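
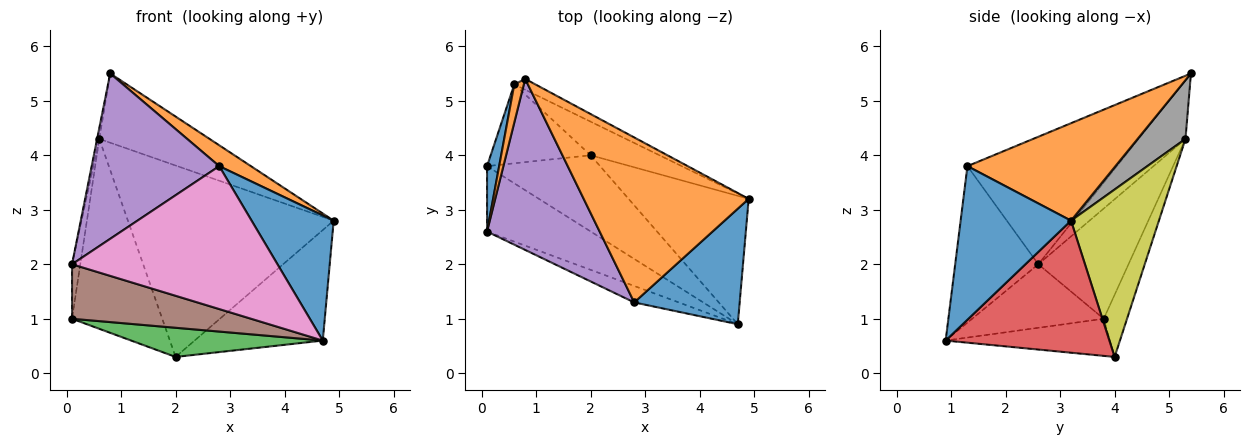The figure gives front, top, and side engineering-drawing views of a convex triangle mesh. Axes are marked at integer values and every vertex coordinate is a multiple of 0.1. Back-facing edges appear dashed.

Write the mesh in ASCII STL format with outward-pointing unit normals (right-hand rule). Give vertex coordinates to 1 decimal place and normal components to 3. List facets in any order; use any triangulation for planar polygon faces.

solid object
 facet normal 0.703 -0.523 0.483
  outer loop
   vertex 2.8 1.3 3.8
   vertex 4.7 0.9 0.6
   vertex 4.9 3.2 2.8
  endloop
 endfacet
 facet normal 0.506 -0.108 0.856
  outer loop
   vertex 2.8 1.3 3.8
   vertex 4.9 3.2 2.8
   vertex 0.8 5.4 5.5
  endloop
 endfacet
 facet normal -0.293 -0.342 -0.893
  outer loop
   vertex 2.0 4.0 0.3
   vertex 4.7 0.9 0.6
   vertex 0.1 3.8 1.0
  endloop
 endfacet
 facet normal 0.640 0.501 -0.582
  outer loop
   vertex 2.0 4.0 0.3
   vertex 4.9 3.2 2.8
   vertex 4.7 0.9 0.6
  endloop
 endfacet
 facet normal -0.631 -0.539 0.558
  outer loop
   vertex 0.1 2.6 2.0
   vertex 2.8 1.3 3.8
   vertex 0.8 5.4 5.5
  endloop
 endfacet
 facet normal -0.426 -0.579 -0.695
  outer loop
   vertex 0.1 2.6 2.0
   vertex 0.1 3.8 1.0
   vertex 4.7 0.9 0.6
  endloop
 endfacet
 facet normal -0.373 -0.922 -0.106
  outer loop
   vertex 0.1 2.6 2.0
   vertex 4.7 0.9 0.6
   vertex 2.8 1.3 3.8
  endloop
 endfacet
 facet normal 0.394 0.908 -0.141
  outer loop
   vertex 0.6 5.3 4.3
   vertex 0.8 5.4 5.5
   vertex 4.9 3.2 2.8
  endloop
 endfacet
 facet normal 0.388 0.908 -0.159
  outer loop
   vertex 0.6 5.3 4.3
   vertex 4.9 3.2 2.8
   vertex 2.0 4.0 0.3
  endloop
 endfacet
 facet normal -0.232 0.898 -0.373
  outer loop
   vertex 0.6 5.3 4.3
   vertex 2.0 4.0 0.3
   vertex 0.1 3.8 1.0
  endloop
 endfacet
 facet normal -0.990 0.091 0.109
  outer loop
   vertex 0.6 5.3 4.3
   vertex 0.1 3.8 1.0
   vertex 0.1 2.6 2.0
  endloop
 endfacet
 facet normal -0.986 0.046 0.161
  outer loop
   vertex 0.6 5.3 4.3
   vertex 0.1 2.6 2.0
   vertex 0.8 5.4 5.5
  endloop
 endfacet
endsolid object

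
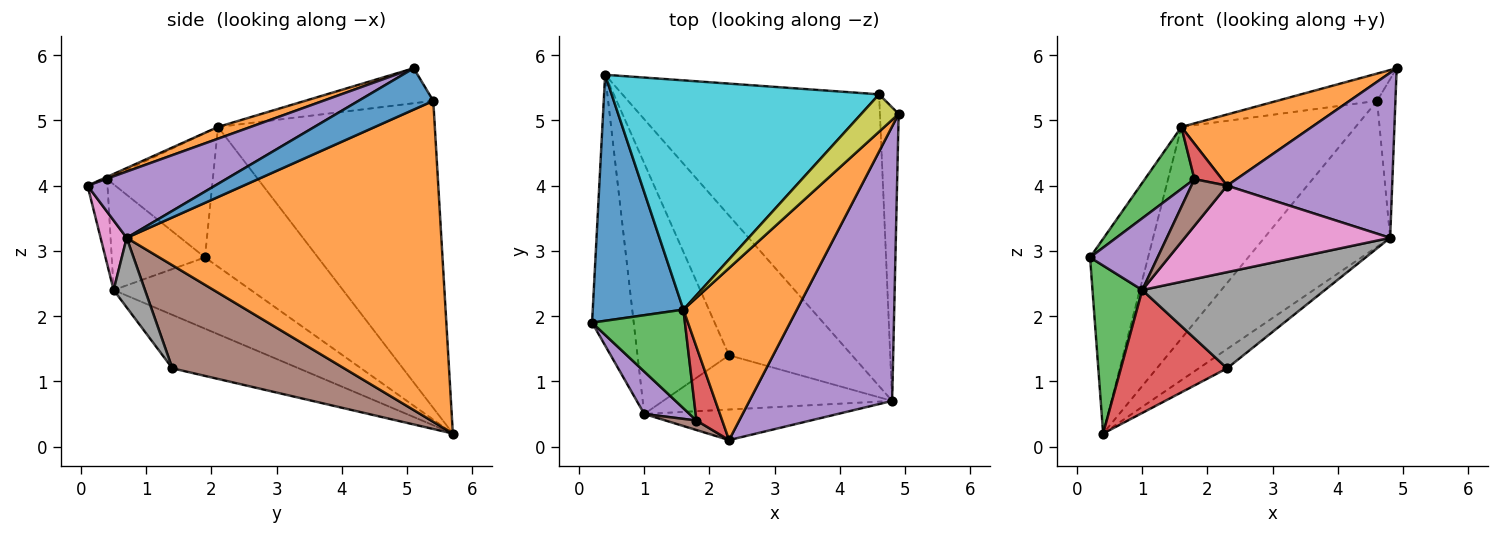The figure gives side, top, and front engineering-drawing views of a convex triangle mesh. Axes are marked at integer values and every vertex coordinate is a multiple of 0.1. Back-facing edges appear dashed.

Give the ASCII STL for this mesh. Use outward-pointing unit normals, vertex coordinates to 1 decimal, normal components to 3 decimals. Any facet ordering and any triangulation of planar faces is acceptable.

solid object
 facet normal -0.770 0.396 0.500
  outer loop
   vertex 1.6 2.1 4.9
   vertex 0.4 5.7 0.2
   vertex 0.2 1.9 2.9
  endloop
 endfacet
 facet normal 0.095 -0.381 0.920
  outer loop
   vertex 1.6 2.1 4.9
   vertex 2.3 0.1 4.0
   vertex 4.9 5.1 5.8
  endloop
 endfacet
 facet normal -0.824 -0.299 -0.482
  outer loop
   vertex 1.0 0.5 2.4
   vertex 0.2 1.9 2.9
   vertex 0.4 5.7 0.2
  endloop
 endfacet
 facet normal -0.464 -0.390 -0.795
  outer loop
   vertex 1.0 0.5 2.4
   vertex 0.4 5.7 0.2
   vertex 2.3 1.4 1.2
  endloop
 endfacet
 facet normal 0.370 -0.479 0.796
  outer loop
   vertex 4.8 0.7 3.2
   vertex 4.9 5.1 5.8
   vertex 2.3 0.1 4.0
  endloop
 endfacet
 facet normal 0.639 0.105 -0.762
  outer loop
   vertex 4.8 0.7 3.2
   vertex 2.3 1.4 1.2
   vertex 0.4 5.7 0.2
  endloop
 endfacet
 facet normal 0.119 -0.936 -0.331
  outer loop
   vertex 4.8 0.7 3.2
   vertex 2.3 0.1 4.0
   vertex 1.0 0.5 2.4
  endloop
 endfacet
 facet normal 0.148 -0.861 -0.486
  outer loop
   vertex 4.8 0.7 3.2
   vertex 1.0 0.5 2.4
   vertex 2.3 1.4 1.2
  endloop
 endfacet
 facet normal -0.603 0.470 0.644
  outer loop
   vertex 4.6 5.4 5.3
   vertex 1.6 2.1 4.9
   vertex 4.9 5.1 5.8
  endloop
 endfacet
 facet normal -0.645 0.518 0.562
  outer loop
   vertex 4.6 5.4 5.3
   vertex 0.4 5.7 0.2
   vertex 1.6 2.1 4.9
  endloop
 endfacet
 facet normal 0.889 0.218 -0.403
  outer loop
   vertex 4.6 5.4 5.3
   vertex 4.9 5.1 5.8
   vertex 4.8 0.7 3.2
  endloop
 endfacet
 facet normal 0.745 0.298 -0.596
  outer loop
   vertex 4.6 5.4 5.3
   vertex 4.8 0.7 3.2
   vertex 0.4 5.7 0.2
  endloop
 endfacet
 facet normal -0.750 -0.352 0.560
  outer loop
   vertex 1.8 0.4 4.1
   vertex 1.6 2.1 4.9
   vertex 0.2 1.9 2.9
  endloop
 endfacet
 facet normal -0.080 -0.432 0.898
  outer loop
   vertex 1.8 0.4 4.1
   vertex 2.3 0.1 4.0
   vertex 1.6 2.1 4.9
  endloop
 endfacet
 facet normal -0.765 -0.554 0.328
  outer loop
   vertex 1.8 0.4 4.1
   vertex 0.2 1.9 2.9
   vertex 1.0 0.5 2.4
  endloop
 endfacet
 facet normal -0.480 -0.859 0.176
  outer loop
   vertex 1.8 0.4 4.1
   vertex 1.0 0.5 2.4
   vertex 2.3 0.1 4.0
  endloop
 endfacet
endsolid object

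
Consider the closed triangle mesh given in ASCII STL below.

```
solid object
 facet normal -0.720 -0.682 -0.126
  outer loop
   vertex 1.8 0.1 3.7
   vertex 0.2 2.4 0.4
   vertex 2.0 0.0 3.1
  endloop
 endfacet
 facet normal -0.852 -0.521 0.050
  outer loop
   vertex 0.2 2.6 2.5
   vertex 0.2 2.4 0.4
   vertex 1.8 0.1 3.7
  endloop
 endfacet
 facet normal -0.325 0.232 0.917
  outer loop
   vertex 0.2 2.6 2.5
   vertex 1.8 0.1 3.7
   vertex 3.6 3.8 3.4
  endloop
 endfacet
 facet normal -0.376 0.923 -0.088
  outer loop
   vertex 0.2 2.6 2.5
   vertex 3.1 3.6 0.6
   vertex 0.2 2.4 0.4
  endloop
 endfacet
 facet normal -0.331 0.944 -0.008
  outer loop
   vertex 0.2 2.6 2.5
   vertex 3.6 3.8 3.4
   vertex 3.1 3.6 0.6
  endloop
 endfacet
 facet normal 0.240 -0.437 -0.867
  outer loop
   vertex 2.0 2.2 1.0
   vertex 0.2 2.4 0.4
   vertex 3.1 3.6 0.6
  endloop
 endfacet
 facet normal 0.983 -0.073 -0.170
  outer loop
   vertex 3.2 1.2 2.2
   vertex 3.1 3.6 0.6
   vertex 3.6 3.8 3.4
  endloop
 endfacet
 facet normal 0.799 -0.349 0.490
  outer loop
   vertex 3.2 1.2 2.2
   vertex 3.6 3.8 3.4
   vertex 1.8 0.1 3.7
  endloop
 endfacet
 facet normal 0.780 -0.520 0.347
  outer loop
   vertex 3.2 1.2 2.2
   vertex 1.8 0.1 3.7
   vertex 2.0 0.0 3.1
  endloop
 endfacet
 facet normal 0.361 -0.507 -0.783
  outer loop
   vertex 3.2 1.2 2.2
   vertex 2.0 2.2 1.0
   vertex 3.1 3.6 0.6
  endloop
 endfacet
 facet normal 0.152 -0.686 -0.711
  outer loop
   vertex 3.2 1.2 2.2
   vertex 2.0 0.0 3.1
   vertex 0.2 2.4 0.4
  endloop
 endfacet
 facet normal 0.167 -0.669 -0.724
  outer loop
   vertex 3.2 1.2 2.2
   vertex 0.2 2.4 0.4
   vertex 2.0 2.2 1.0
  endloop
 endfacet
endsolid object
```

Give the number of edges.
18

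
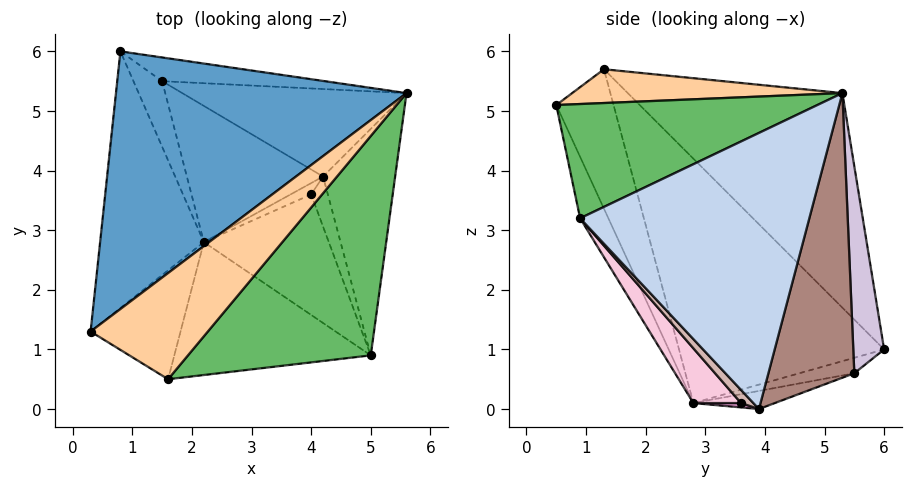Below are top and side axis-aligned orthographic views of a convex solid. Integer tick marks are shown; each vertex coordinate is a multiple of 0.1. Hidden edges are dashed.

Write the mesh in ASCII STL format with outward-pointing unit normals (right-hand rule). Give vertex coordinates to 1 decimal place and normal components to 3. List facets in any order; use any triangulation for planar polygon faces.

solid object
 facet normal -0.449 0.655 0.608
  outer loop
   vertex 0.8 6.0 1.0
   vertex 0.3 1.3 5.7
   vertex 5.6 5.3 5.3
  endloop
 endfacet
 facet normal 0.968 -0.011 -0.253
  outer loop
   vertex 5.0 0.9 3.2
   vertex 4.2 3.9 0.0
   vertex 5.6 5.3 5.3
  endloop
 endfacet
 facet normal -0.883 -0.281 -0.375
  outer loop
   vertex 2.2 2.8 0.1
   vertex 0.3 1.3 5.7
   vertex 0.8 6.0 1.0
  endloop
 endfacet
 facet normal 0.267 -0.261 0.928
  outer loop
   vertex 1.6 0.5 5.1
   vertex 5.6 5.3 5.3
   vertex 0.3 1.3 5.7
  endloop
 endfacet
 facet normal 0.478 -0.431 0.765
  outer loop
   vertex 1.6 0.5 5.1
   vertex 5.0 0.9 3.2
   vertex 5.6 5.3 5.3
  endloop
 endfacet
 facet normal -0.607 -0.692 -0.391
  outer loop
   vertex 1.6 0.5 5.1
   vertex 0.3 1.3 5.7
   vertex 2.2 2.8 0.1
  endloop
 endfacet
 facet normal -0.134 -0.894 -0.427
  outer loop
   vertex 1.6 0.5 5.1
   vertex 2.2 2.8 0.1
   vertex 5.0 0.9 3.2
  endloop
 endfacet
 facet normal -0.474 0.040 -0.880
  outer loop
   vertex 1.5 5.5 0.6
   vertex 2.2 2.8 0.1
   vertex 0.8 6.0 1.0
  endloop
 endfacet
 facet normal -0.130 0.148 -0.980
  outer loop
   vertex 1.5 5.5 0.6
   vertex 4.2 3.9 0.0
   vertex 2.2 2.8 0.1
  endloop
 endfacet
 facet normal 0.418 0.847 -0.328
  outer loop
   vertex 1.5 5.5 0.6
   vertex 0.8 6.0 1.0
   vertex 5.6 5.3 5.3
  endloop
 endfacet
 facet normal 0.424 0.841 -0.334
  outer loop
   vertex 1.5 5.5 0.6
   vertex 5.6 5.3 5.3
   vertex 4.2 3.9 0.0
  endloop
 endfacet
 facet normal 0.512 -0.559 -0.652
  outer loop
   vertex 4.0 3.6 0.1
   vertex 4.2 3.9 0.0
   vertex 5.0 0.9 3.2
  endloop
 endfacet
 facet normal 0.187 -0.421 -0.888
  outer loop
   vertex 4.0 3.6 0.1
   vertex 2.2 2.8 0.1
   vertex 4.2 3.9 0.0
  endloop
 endfacet
 facet normal 0.298 -0.670 -0.680
  outer loop
   vertex 4.0 3.6 0.1
   vertex 5.0 0.9 3.2
   vertex 2.2 2.8 0.1
  endloop
 endfacet
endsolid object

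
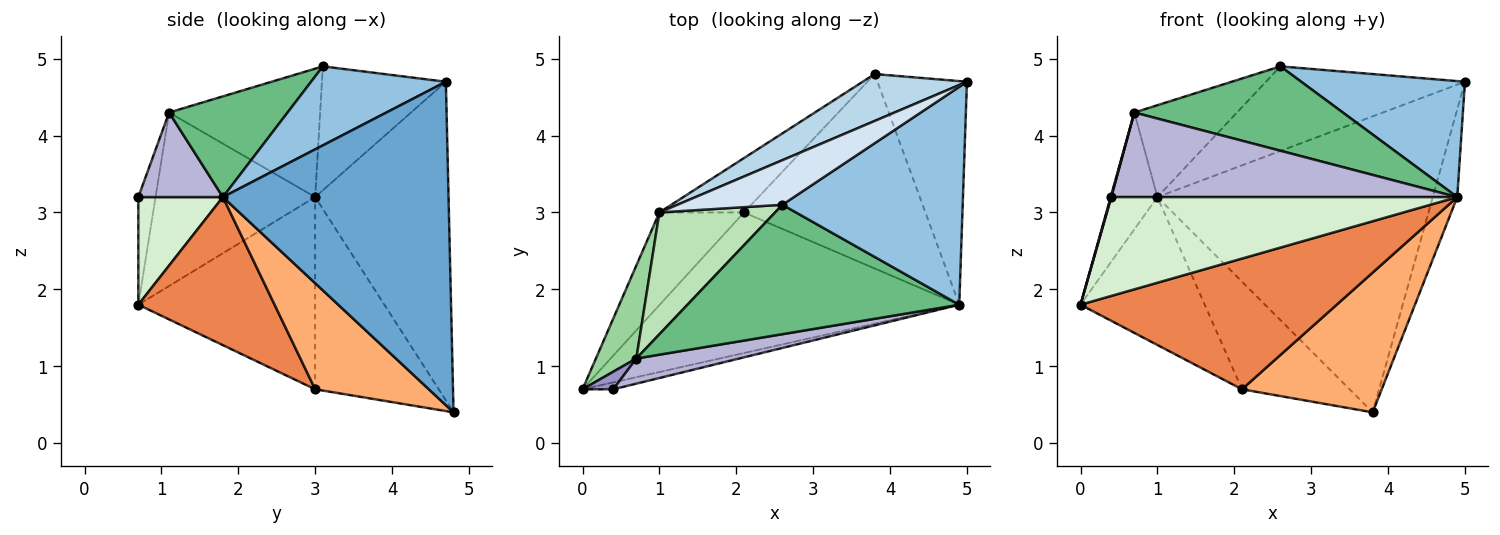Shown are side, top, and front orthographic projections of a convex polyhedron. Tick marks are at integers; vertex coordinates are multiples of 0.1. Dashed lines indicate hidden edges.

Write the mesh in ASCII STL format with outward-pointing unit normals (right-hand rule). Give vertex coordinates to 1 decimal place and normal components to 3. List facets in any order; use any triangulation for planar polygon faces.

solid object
 facet normal 0.959 0.104 -0.265
  outer loop
   vertex 4.9 1.8 3.2
   vertex 3.8 4.8 0.4
   vertex 5.0 4.7 4.7
  endloop
 endfacet
 facet normal 0.361 -0.438 0.823
  outer loop
   vertex 4.9 1.8 3.2
   vertex 5.0 4.7 4.7
   vertex 2.6 3.1 4.9
  endloop
 endfacet
 facet normal -0.432 0.891 0.141
  outer loop
   vertex 1.0 3.0 3.2
   vertex 5.0 4.7 4.7
   vertex 3.8 4.8 0.4
  endloop
 endfacet
 facet normal -0.482 0.775 0.409
  outer loop
   vertex 1.0 3.0 3.2
   vertex 2.6 3.1 4.9
   vertex 5.0 4.7 4.7
  endloop
 endfacet
 facet normal 0.340 -0.640 -0.689
  outer loop
   vertex 2.1 3.0 0.7
   vertex 4.9 1.8 3.2
   vertex 0.0 0.7 1.8
  endloop
 endfacet
 facet normal 0.429 -0.527 -0.733
  outer loop
   vertex 2.1 3.0 0.7
   vertex 3.8 4.8 0.4
   vertex 4.9 1.8 3.2
  endloop
 endfacet
 facet normal -0.770 0.541 -0.339
  outer loop
   vertex 2.1 3.0 0.7
   vertex 0.0 0.7 1.8
   vertex 1.0 3.0 3.2
  endloop
 endfacet
 facet normal -0.716 0.623 -0.315
  outer loop
   vertex 2.1 3.0 0.7
   vertex 1.0 3.0 3.2
   vertex 3.8 4.8 0.4
  endloop
 endfacet
 facet normal 0.296 -0.522 0.800
  outer loop
   vertex 0.7 1.1 4.3
   vertex 4.9 1.8 3.2
   vertex 2.6 3.1 4.9
  endloop
 endfacet
 facet normal -0.937 0.274 0.218
  outer loop
   vertex 0.7 1.1 4.3
   vertex 1.0 3.0 3.2
   vertex 0.0 0.7 1.8
  endloop
 endfacet
 facet normal -0.663 0.451 0.598
  outer loop
   vertex 0.7 1.1 4.3
   vertex 2.6 3.1 4.9
   vertex 1.0 3.0 3.2
  endloop
 endfacet
 facet normal 0.237 -0.969 -0.068
  outer loop
   vertex 0.4 0.7 3.2
   vertex 0.0 0.7 1.8
   vertex 4.9 1.8 3.2
  endloop
 endfacet
 facet normal -0.961 -0.034 0.275
  outer loop
   vertex 0.4 0.7 3.2
   vertex 0.7 1.1 4.3
   vertex 0.0 0.7 1.8
  endloop
 endfacet
 facet normal 0.228 -0.933 0.277
  outer loop
   vertex 0.4 0.7 3.2
   vertex 4.9 1.8 3.2
   vertex 0.7 1.1 4.3
  endloop
 endfacet
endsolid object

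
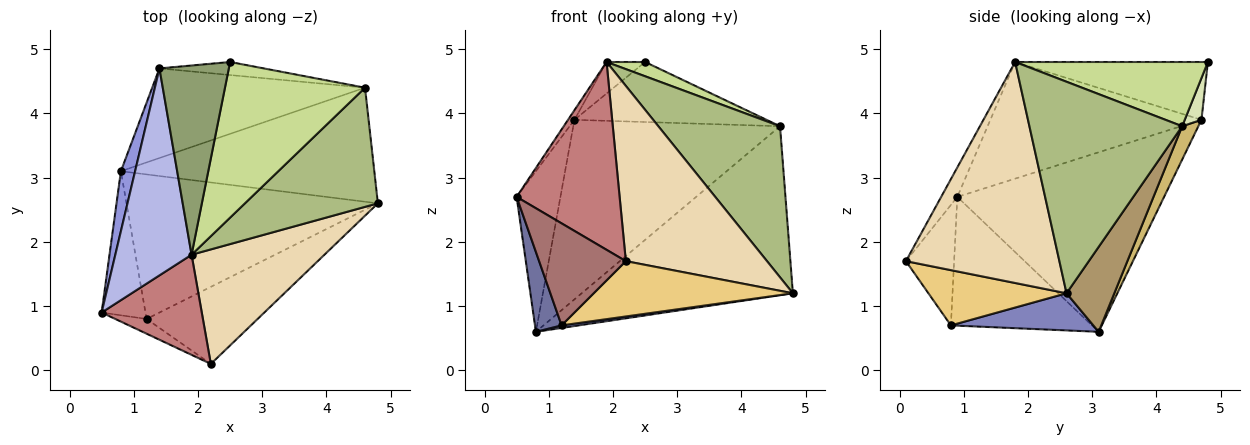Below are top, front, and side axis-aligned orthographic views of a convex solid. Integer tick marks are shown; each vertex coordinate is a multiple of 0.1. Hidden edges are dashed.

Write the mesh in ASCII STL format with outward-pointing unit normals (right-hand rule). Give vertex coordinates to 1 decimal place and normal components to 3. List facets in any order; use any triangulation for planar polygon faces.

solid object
 facet normal -0.932 -0.176 -0.317
  outer loop
   vertex 1.2 0.8 0.7
   vertex 0.5 0.9 2.7
   vertex 0.8 3.1 0.6
  endloop
 endfacet
 facet normal 0.146 -0.018 -0.989
  outer loop
   vertex 1.2 0.8 0.7
   vertex 0.8 3.1 0.6
   vertex 4.8 2.6 1.2
  endloop
 endfacet
 facet normal -0.975 0.207 0.077
  outer loop
   vertex 1.4 4.7 3.9
   vertex 0.8 3.1 0.6
   vertex 0.5 0.9 2.7
  endloop
 endfacet
 facet normal -0.837 0.025 0.547
  outer loop
   vertex 1.4 4.7 3.9
   vertex 0.5 0.9 2.7
   vertex 1.9 1.8 4.8
  endloop
 endfacet
 facet normal -0.635 0.127 0.762
  outer loop
   vertex 1.4 4.7 3.9
   vertex 1.9 1.8 4.8
   vertex 2.5 4.8 4.8
  endloop
 endfacet
 facet normal 0.702 -0.559 0.441
  outer loop
   vertex 4.6 4.4 3.8
   vertex 1.9 1.8 4.8
   vertex 4.8 2.6 1.2
  endloop
 endfacet
 facet normal 0.415 -0.083 0.906
  outer loop
   vertex 4.6 4.4 3.8
   vertex 2.5 4.8 4.8
   vertex 1.9 1.8 4.8
  endloop
 endfacet
 facet normal 0.085 0.974 -0.212
  outer loop
   vertex 4.6 4.4 3.8
   vertex 1.4 4.7 3.9
   vertex 2.5 4.8 4.8
  endloop
 endfacet
 facet normal 0.184 0.815 -0.550
  outer loop
   vertex 4.6 4.4 3.8
   vertex 4.8 2.6 1.2
   vertex 0.8 3.1 0.6
  endloop
 endfacet
 facet normal 0.070 0.893 -0.445
  outer loop
   vertex 4.6 4.4 3.8
   vertex 0.8 3.1 0.6
   vertex 1.4 4.7 3.9
  endloop
 endfacet
 facet normal 0.375 -0.541 -0.753
  outer loop
   vertex 2.2 0.1 1.7
   vertex 1.2 0.8 0.7
   vertex 4.8 2.6 1.2
  endloop
 endfacet
 facet normal 0.673 -0.619 0.405
  outer loop
   vertex 2.2 0.1 1.7
   vertex 4.8 2.6 1.2
   vertex 1.9 1.8 4.8
  endloop
 endfacet
 facet normal -0.482 -0.867 -0.125
  outer loop
   vertex 2.2 0.1 1.7
   vertex 0.5 0.9 2.7
   vertex 1.2 0.8 0.7
  endloop
 endfacet
 facet normal -0.137 -0.874 0.466
  outer loop
   vertex 2.2 0.1 1.7
   vertex 1.9 1.8 4.8
   vertex 0.5 0.9 2.7
  endloop
 endfacet
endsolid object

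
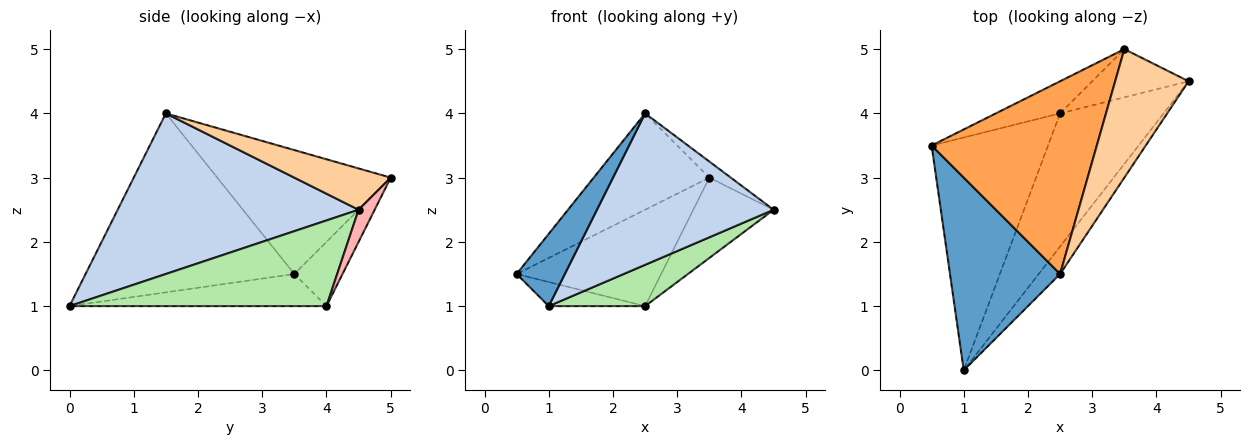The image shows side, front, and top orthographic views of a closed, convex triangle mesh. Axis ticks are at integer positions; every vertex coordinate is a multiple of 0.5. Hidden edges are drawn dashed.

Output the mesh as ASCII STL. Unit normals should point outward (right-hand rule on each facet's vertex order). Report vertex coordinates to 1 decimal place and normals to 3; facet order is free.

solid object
 facet normal -0.836 -0.193 0.514
  outer loop
   vertex 2.5 1.5 4.0
   vertex 0.5 3.5 1.5
   vertex 1.0 0.0 1.0
  endloop
 endfacet
 facet normal 0.802 -0.588 -0.107
  outer loop
   vertex 2.5 1.5 4.0
   vertex 1.0 0.0 1.0
   vertex 4.5 4.5 2.5
  endloop
 endfacet
 facet normal -0.557 0.371 0.743
  outer loop
   vertex 3.5 5.0 3.0
   vertex 0.5 3.5 1.5
   vertex 2.5 1.5 4.0
  endloop
 endfacet
 facet normal 0.487 0.108 0.866
  outer loop
   vertex 3.5 5.0 3.0
   vertex 2.5 1.5 4.0
   vertex 4.5 4.5 2.5
  endloop
 endfacet
 facet normal -0.265 0.099 -0.959
  outer loop
   vertex 2.5 4.0 1.0
   vertex 1.0 0.0 1.0
   vertex 0.5 3.5 1.5
  endloop
 endfacet
 facet normal 0.620 -0.233 -0.749
  outer loop
   vertex 2.5 4.0 1.0
   vertex 4.5 4.5 2.5
   vertex 1.0 0.0 1.0
  endloop
 endfacet
 facet normal -0.302 0.905 -0.302
  outer loop
   vertex 2.5 4.0 1.0
   vertex 0.5 3.5 1.5
   vertex 3.5 5.0 3.0
  endloop
 endfacet
 facet normal 0.169 0.845 -0.507
  outer loop
   vertex 2.5 4.0 1.0
   vertex 3.5 5.0 3.0
   vertex 4.5 4.5 2.5
  endloop
 endfacet
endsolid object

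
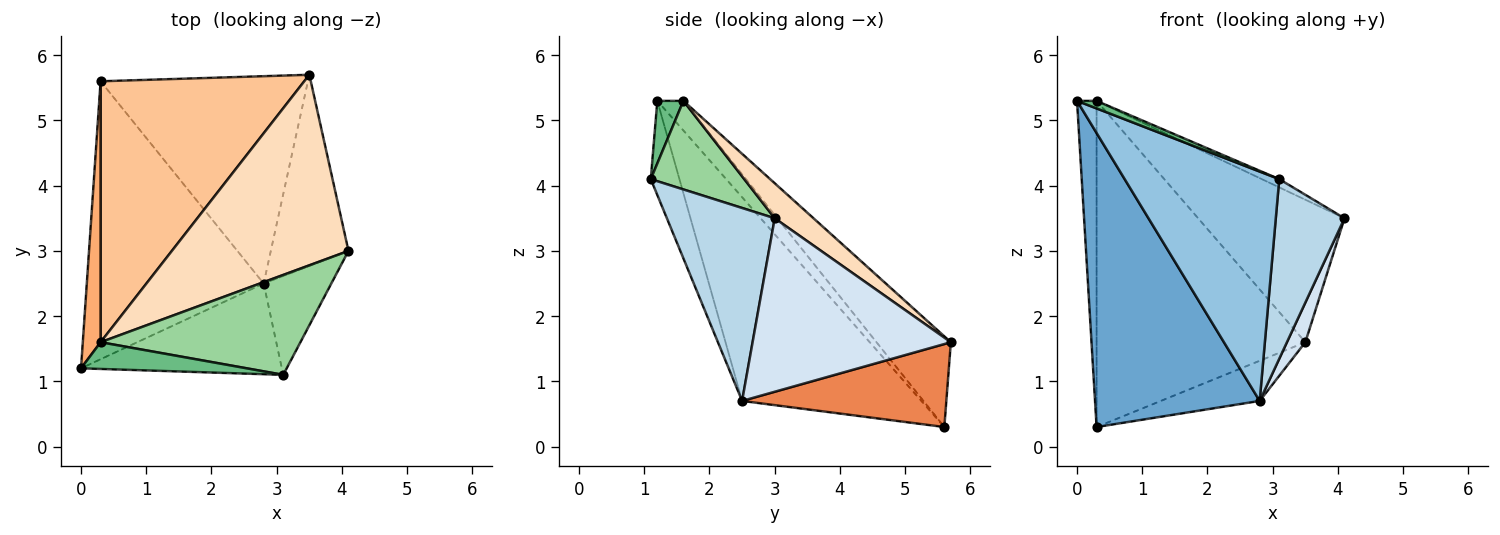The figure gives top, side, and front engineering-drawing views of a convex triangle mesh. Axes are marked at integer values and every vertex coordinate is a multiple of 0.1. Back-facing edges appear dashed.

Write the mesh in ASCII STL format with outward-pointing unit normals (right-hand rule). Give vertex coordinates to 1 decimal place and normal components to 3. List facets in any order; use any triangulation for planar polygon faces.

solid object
 facet normal -0.620 -0.570 -0.539
  outer loop
   vertex 2.8 2.5 0.7
   vertex 0.0 1.2 5.3
   vertex 0.3 5.6 0.3
  endloop
 endfacet
 facet normal -0.170 -0.916 -0.362
  outer loop
   vertex 2.8 2.5 0.7
   vertex 3.1 1.1 4.1
   vertex 0.0 1.2 5.3
  endloop
 endfacet
 facet normal 0.809 -0.515 -0.284
  outer loop
   vertex 2.8 2.5 0.7
   vertex 4.1 3.0 3.5
   vertex 3.1 1.1 4.1
  endloop
 endfacet
 facet normal 0.909 -0.084 -0.407
  outer loop
   vertex 3.5 5.7 1.6
   vertex 4.1 3.0 3.5
   vertex 2.8 2.5 0.7
  endloop
 endfacet
 facet normal 0.366 0.177 -0.914
  outer loop
   vertex 3.5 5.7 1.6
   vertex 2.8 2.5 0.7
   vertex 0.3 5.6 0.3
  endloop
 endfacet
 facet normal -0.721 0.541 0.433
  outer loop
   vertex 0.3 1.6 5.3
   vertex 0.3 5.6 0.3
   vertex 0.0 1.2 5.3
  endloop
 endfacet
 facet normal -0.268 0.752 0.602
  outer loop
   vertex 0.3 1.6 5.3
   vertex 3.5 5.7 1.6
   vertex 0.3 5.6 0.3
  endloop
 endfacet
 facet normal 0.157 0.591 0.791
  outer loop
   vertex 0.3 1.6 5.3
   vertex 4.1 3.0 3.5
   vertex 3.5 5.7 1.6
  endloop
 endfacet
 facet normal 0.342 -0.256 0.904
  outer loop
   vertex 0.3 1.6 5.3
   vertex 0.0 1.2 5.3
   vertex 3.1 1.1 4.1
  endloop
 endfacet
 facet normal 0.404 0.075 0.912
  outer loop
   vertex 0.3 1.6 5.3
   vertex 3.1 1.1 4.1
   vertex 4.1 3.0 3.5
  endloop
 endfacet
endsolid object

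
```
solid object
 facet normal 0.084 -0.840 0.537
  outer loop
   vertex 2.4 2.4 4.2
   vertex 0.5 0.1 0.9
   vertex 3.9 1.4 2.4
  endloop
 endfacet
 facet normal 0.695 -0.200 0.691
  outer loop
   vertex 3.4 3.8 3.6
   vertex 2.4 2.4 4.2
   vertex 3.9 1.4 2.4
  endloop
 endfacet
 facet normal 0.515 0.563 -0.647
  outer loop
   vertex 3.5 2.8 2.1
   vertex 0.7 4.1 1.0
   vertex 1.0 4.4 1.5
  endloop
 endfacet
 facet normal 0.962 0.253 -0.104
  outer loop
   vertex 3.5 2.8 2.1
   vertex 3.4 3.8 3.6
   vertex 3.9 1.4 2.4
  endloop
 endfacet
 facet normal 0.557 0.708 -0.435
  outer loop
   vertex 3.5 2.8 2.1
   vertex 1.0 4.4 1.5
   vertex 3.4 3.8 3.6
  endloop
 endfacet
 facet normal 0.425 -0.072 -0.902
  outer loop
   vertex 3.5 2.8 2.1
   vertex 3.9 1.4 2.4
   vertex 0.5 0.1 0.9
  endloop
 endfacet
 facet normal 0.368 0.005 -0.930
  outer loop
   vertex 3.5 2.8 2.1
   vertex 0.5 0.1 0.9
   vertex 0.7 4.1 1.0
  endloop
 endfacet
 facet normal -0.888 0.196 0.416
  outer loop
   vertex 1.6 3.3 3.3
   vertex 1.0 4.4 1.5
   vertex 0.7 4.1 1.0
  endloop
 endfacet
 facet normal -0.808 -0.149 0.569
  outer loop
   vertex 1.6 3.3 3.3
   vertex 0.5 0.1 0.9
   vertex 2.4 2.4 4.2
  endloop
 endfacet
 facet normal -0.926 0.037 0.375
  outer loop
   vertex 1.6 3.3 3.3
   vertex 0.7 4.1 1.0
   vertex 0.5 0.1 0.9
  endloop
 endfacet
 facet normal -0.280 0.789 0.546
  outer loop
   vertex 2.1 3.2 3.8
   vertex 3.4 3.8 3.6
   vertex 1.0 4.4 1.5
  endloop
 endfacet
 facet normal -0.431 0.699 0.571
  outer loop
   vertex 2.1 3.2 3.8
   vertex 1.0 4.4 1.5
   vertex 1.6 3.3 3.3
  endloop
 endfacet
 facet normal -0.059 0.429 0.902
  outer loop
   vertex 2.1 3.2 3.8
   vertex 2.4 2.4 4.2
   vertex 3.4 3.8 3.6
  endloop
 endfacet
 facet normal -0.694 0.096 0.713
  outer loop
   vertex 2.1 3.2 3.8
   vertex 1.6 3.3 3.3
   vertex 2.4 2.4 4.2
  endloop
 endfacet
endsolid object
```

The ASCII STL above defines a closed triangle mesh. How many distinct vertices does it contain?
9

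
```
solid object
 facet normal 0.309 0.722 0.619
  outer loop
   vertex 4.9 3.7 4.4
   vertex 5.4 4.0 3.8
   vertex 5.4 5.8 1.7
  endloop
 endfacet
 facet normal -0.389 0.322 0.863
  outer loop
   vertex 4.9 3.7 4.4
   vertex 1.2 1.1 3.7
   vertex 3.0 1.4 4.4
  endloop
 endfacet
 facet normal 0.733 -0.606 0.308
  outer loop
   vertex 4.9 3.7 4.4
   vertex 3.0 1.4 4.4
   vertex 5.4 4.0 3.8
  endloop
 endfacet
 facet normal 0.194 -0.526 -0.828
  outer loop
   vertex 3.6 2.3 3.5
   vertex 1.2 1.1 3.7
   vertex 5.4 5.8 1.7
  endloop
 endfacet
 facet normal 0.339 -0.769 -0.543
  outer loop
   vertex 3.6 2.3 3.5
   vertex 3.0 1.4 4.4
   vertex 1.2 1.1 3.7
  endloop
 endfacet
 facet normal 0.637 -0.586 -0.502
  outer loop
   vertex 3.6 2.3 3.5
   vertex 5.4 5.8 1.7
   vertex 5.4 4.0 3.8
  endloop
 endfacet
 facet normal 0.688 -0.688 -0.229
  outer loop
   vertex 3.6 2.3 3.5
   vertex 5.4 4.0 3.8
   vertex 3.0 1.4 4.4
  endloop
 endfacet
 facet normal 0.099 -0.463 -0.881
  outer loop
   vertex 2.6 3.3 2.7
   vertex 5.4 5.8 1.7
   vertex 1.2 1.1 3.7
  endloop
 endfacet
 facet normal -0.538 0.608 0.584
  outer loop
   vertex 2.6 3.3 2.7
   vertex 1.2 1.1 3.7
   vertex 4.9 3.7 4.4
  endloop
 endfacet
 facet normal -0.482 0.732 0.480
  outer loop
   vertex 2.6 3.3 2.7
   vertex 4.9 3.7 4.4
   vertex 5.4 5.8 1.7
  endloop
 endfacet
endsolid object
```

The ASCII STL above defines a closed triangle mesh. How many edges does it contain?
15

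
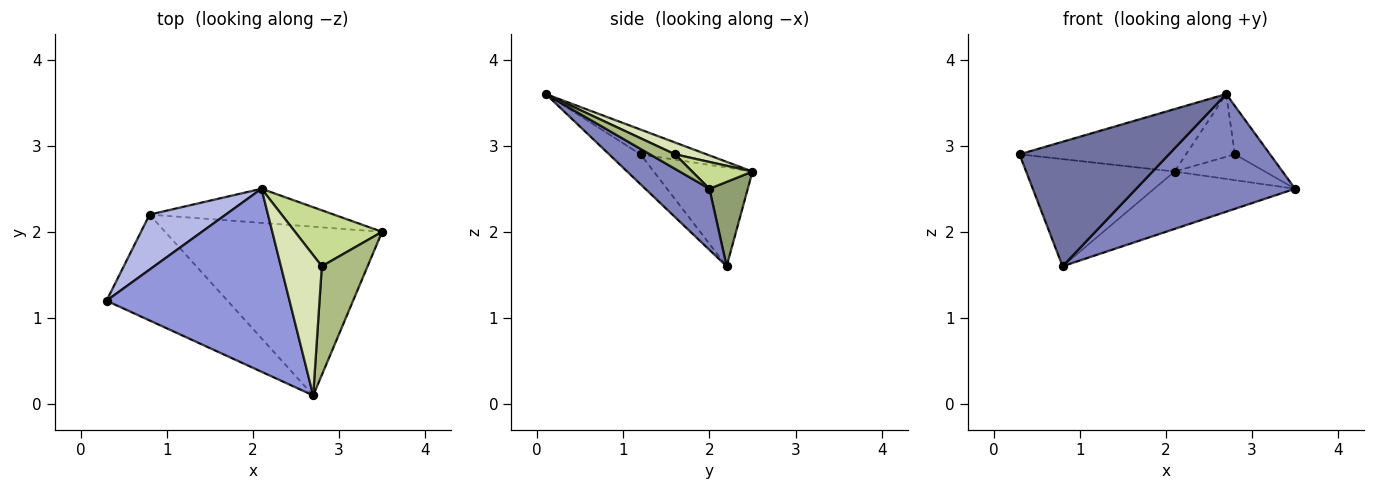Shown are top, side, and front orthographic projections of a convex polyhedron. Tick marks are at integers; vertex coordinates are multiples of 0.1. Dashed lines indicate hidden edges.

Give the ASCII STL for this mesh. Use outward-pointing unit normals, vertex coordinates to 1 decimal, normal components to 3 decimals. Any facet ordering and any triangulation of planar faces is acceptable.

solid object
 facet normal -0.158 -0.752 -0.640
  outer loop
   vertex 0.8 2.2 1.6
   vertex 2.7 0.1 3.6
   vertex 0.3 1.2 2.9
  endloop
 endfacet
 facet normal 0.225 -0.557 -0.799
  outer loop
   vertex 0.8 2.2 1.6
   vertex 3.5 2.0 2.5
   vertex 2.7 0.1 3.6
  endloop
 endfacet
 facet normal -0.127 0.320 0.939
  outer loop
   vertex 2.1 2.5 2.7
   vertex 0.3 1.2 2.9
   vertex 2.7 0.1 3.6
  endloop
 endfacet
 facet normal -0.509 0.766 0.393
  outer loop
   vertex 2.1 2.5 2.7
   vertex 0.8 2.2 1.6
   vertex 0.3 1.2 2.9
  endloop
 endfacet
 facet normal 0.228 0.837 -0.498
  outer loop
   vertex 2.1 2.5 2.7
   vertex 3.5 2.0 2.5
   vertex 0.8 2.2 1.6
  endloop
 endfacet
 facet normal 0.278 0.391 0.877
  outer loop
   vertex 2.8 1.6 2.9
   vertex 2.7 0.1 3.6
   vertex 3.5 2.0 2.5
  endloop
 endfacet
 facet normal 0.269 0.404 0.874
  outer loop
   vertex 2.8 1.6 2.9
   vertex 3.5 2.0 2.5
   vertex 2.1 2.5 2.7
  endloop
 endfacet
 facet normal 0.255 0.395 0.883
  outer loop
   vertex 2.8 1.6 2.9
   vertex 2.1 2.5 2.7
   vertex 2.7 0.1 3.6
  endloop
 endfacet
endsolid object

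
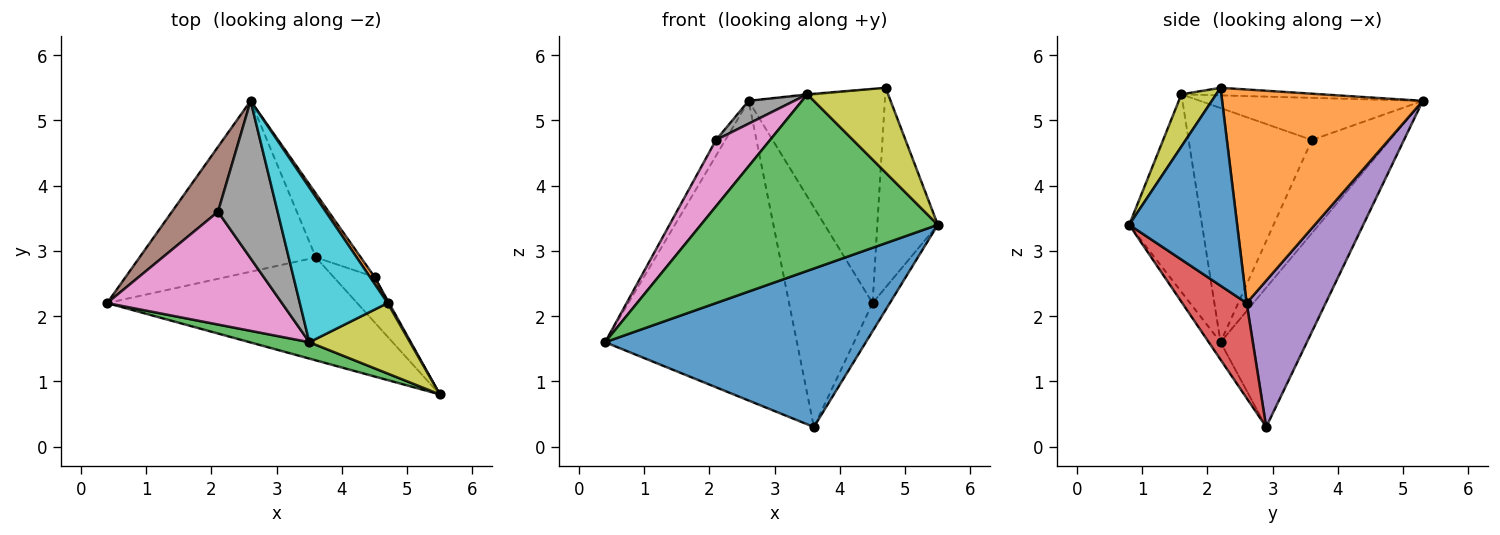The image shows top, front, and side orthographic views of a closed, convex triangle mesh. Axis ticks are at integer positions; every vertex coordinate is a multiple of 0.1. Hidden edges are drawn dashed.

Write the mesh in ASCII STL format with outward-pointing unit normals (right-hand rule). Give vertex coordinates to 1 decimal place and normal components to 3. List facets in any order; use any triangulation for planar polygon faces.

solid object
 facet normal -0.038 -0.838 -0.544
  outer loop
   vertex 3.6 2.9 0.3
   vertex 5.5 0.8 3.4
   vertex 0.4 2.2 1.6
  endloop
 endfacet
 facet normal -0.364 0.809 -0.461
  outer loop
   vertex 3.6 2.9 0.3
   vertex 0.4 2.2 1.6
   vertex 2.6 5.3 5.3
  endloop
 endfacet
 facet normal -0.293 -0.952 0.088
  outer loop
   vertex 3.5 1.6 5.4
   vertex 0.4 2.2 1.6
   vertex 5.5 0.8 3.4
  endloop
 endfacet
 facet normal 0.892 0.239 -0.385
  outer loop
   vertex 4.5 2.6 2.2
   vertex 5.5 0.8 3.4
   vertex 3.6 2.9 0.3
  endloop
 endfacet
 facet normal 0.673 0.710 -0.206
  outer loop
   vertex 4.5 2.6 2.2
   vertex 3.6 2.9 0.3
   vertex 2.6 5.3 5.3
  endloop
 endfacet
 facet normal -0.891 0.107 0.441
  outer loop
   vertex 2.1 3.6 4.7
   vertex 2.6 5.3 5.3
   vertex 0.4 2.2 1.6
  endloop
 endfacet
 facet normal -0.756 -0.332 0.564
  outer loop
   vertex 2.1 3.6 4.7
   vertex 0.4 2.2 1.6
   vertex 3.5 1.6 5.4
  endloop
 endfacet
 facet normal -0.573 -0.118 0.811
  outer loop
   vertex 2.1 3.6 4.7
   vertex 3.5 1.6 5.4
   vertex 2.6 5.3 5.3
  endloop
 endfacet
 facet normal 0.315 -0.730 0.607
  outer loop
   vertex 4.7 2.2 5.5
   vertex 3.5 1.6 5.4
   vertex 5.5 0.8 3.4
  endloop
 endfacet
 facet normal -0.086 0.006 0.996
  outer loop
   vertex 4.7 2.2 5.5
   vertex 2.6 5.3 5.3
   vertex 3.5 1.6 5.4
  endloop
 endfacet
 facet normal 0.872 0.489 0.006
  outer loop
   vertex 4.7 2.2 5.5
   vertex 5.5 0.8 3.4
   vertex 4.5 2.6 2.2
  endloop
 endfacet
 facet normal 0.827 0.562 0.018
  outer loop
   vertex 4.7 2.2 5.5
   vertex 4.5 2.6 2.2
   vertex 2.6 5.3 5.3
  endloop
 endfacet
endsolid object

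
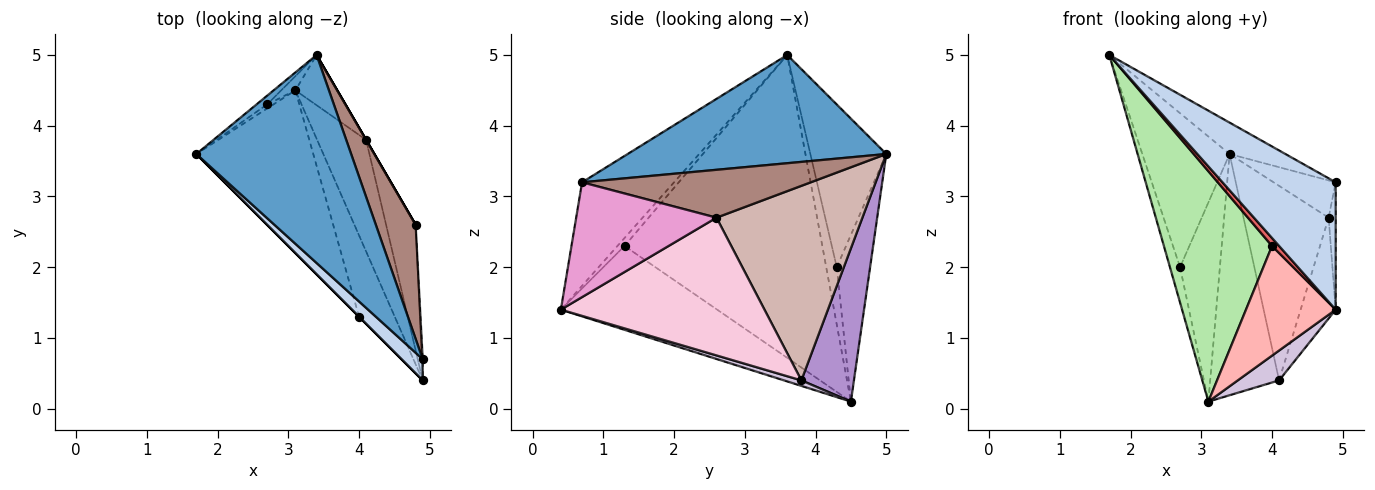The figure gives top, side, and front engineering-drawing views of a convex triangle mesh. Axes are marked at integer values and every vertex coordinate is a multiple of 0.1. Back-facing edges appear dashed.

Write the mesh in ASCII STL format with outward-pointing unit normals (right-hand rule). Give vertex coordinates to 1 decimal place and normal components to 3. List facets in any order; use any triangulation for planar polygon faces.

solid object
 facet normal 0.569 0.123 0.813
  outer loop
   vertex 3.4 5.0 3.6
   vertex 1.7 3.6 5.0
   vertex 4.9 0.7 3.2
  endloop
 endfacet
 facet normal -0.625 -0.770 0.128
  outer loop
   vertex 4.9 0.4 1.4
   vertex 4.9 0.7 3.2
   vertex 1.7 3.6 5.0
  endloop
 endfacet
 facet normal -0.656 0.754 -0.043
  outer loop
   vertex 2.7 4.3 2.0
   vertex 1.7 3.6 5.0
   vertex 3.4 5.0 3.6
  endloop
 endfacet
 facet normal -0.720 0.690 -0.079
  outer loop
   vertex 2.7 4.3 2.0
   vertex 3.1 4.5 0.1
   vertex 1.7 3.6 5.0
  endloop
 endfacet
 facet normal -0.641 0.765 -0.054
  outer loop
   vertex 2.7 4.3 2.0
   vertex 3.4 5.0 3.6
   vertex 3.1 4.5 0.1
  endloop
 endfacet
 facet normal -0.831 -0.454 -0.321
  outer loop
   vertex 4.0 1.3 2.3
   vertex 1.7 3.6 5.0
   vertex 3.1 4.5 0.1
  endloop
 endfacet
 facet normal -0.707 -0.707 0.000
  outer loop
   vertex 4.0 1.3 2.3
   vertex 4.9 0.4 1.4
   vertex 1.7 3.6 5.0
  endloop
 endfacet
 facet normal -0.814 -0.467 -0.347
  outer loop
   vertex 4.0 1.3 2.3
   vertex 3.1 4.5 0.1
   vertex 4.9 0.4 1.4
  endloop
 endfacet
 facet normal 0.598 0.785 -0.163
  outer loop
   vertex 4.1 3.8 0.4
   vertex 3.1 4.5 0.1
   vertex 3.4 5.0 3.6
  endloop
 endfacet
 facet normal 0.108 -0.257 -0.960
  outer loop
   vertex 4.1 3.8 0.4
   vertex 4.9 0.4 1.4
   vertex 3.1 4.5 0.1
  endloop
 endfacet
 facet normal 0.753 0.204 0.626
  outer loop
   vertex 4.8 2.6 2.7
   vertex 3.4 5.0 3.6
   vertex 4.9 0.7 3.2
  endloop
 endfacet
 facet normal 0.864 0.504 0.000
  outer loop
   vertex 4.8 2.6 2.7
   vertex 4.1 3.8 0.4
   vertex 3.4 5.0 3.6
  endloop
 endfacet
 facet normal 0.999 0.050 -0.008
  outer loop
   vertex 4.8 2.6 2.7
   vertex 4.9 0.7 3.2
   vertex 4.9 0.4 1.4
  endloop
 endfacet
 facet normal 0.964 0.166 -0.207
  outer loop
   vertex 4.8 2.6 2.7
   vertex 4.9 0.4 1.4
   vertex 4.1 3.8 0.4
  endloop
 endfacet
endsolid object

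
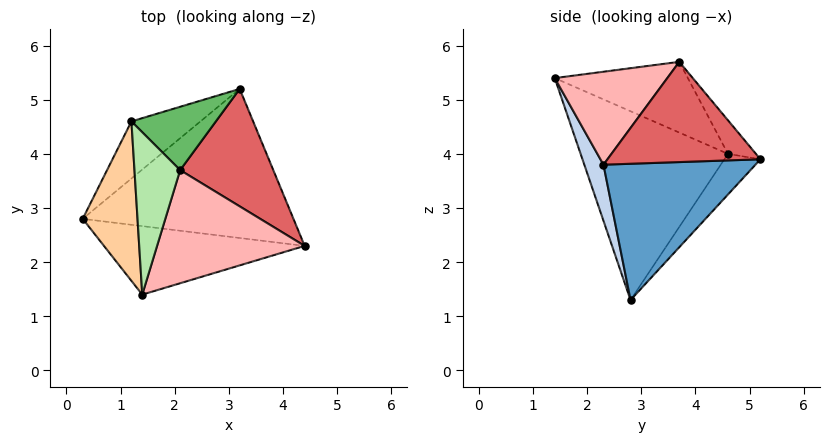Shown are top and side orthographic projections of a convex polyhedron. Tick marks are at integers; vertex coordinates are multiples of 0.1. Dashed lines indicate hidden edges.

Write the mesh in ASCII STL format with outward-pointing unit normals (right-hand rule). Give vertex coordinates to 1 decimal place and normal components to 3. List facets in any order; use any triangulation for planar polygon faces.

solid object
 facet normal 0.526 0.246 -0.814
  outer loop
   vertex 3.2 5.2 3.9
   vertex 4.4 2.3 3.8
   vertex 0.3 2.8 1.3
  endloop
 endfacet
 facet normal 0.096 -0.934 -0.345
  outer loop
   vertex 1.4 1.4 5.4
   vertex 0.3 2.8 1.3
   vertex 4.4 2.3 3.8
  endloop
 endfacet
 facet normal -0.275 0.840 -0.468
  outer loop
   vertex 1.2 4.6 4.0
   vertex 3.2 5.2 3.9
   vertex 0.3 2.8 1.3
  endloop
 endfacet
 facet normal -0.959 0.062 0.278
  outer loop
   vertex 1.2 4.6 4.0
   vertex 0.3 2.8 1.3
   vertex 1.4 1.4 5.4
  endloop
 endfacet
 facet normal -0.216 0.811 0.544
  outer loop
   vertex 2.1 3.7 5.7
   vertex 3.2 5.2 3.9
   vertex 1.2 4.6 4.0
  endloop
 endfacet
 facet normal -0.826 0.182 0.534
  outer loop
   vertex 2.1 3.7 5.7
   vertex 1.2 4.6 4.0
   vertex 1.4 1.4 5.4
  endloop
 endfacet
 facet normal 0.705 0.269 0.656
  outer loop
   vertex 2.1 3.7 5.7
   vertex 4.4 2.3 3.8
   vertex 3.2 5.2 3.9
  endloop
 endfacet
 facet normal 0.514 -0.263 0.816
  outer loop
   vertex 2.1 3.7 5.7
   vertex 1.4 1.4 5.4
   vertex 4.4 2.3 3.8
  endloop
 endfacet
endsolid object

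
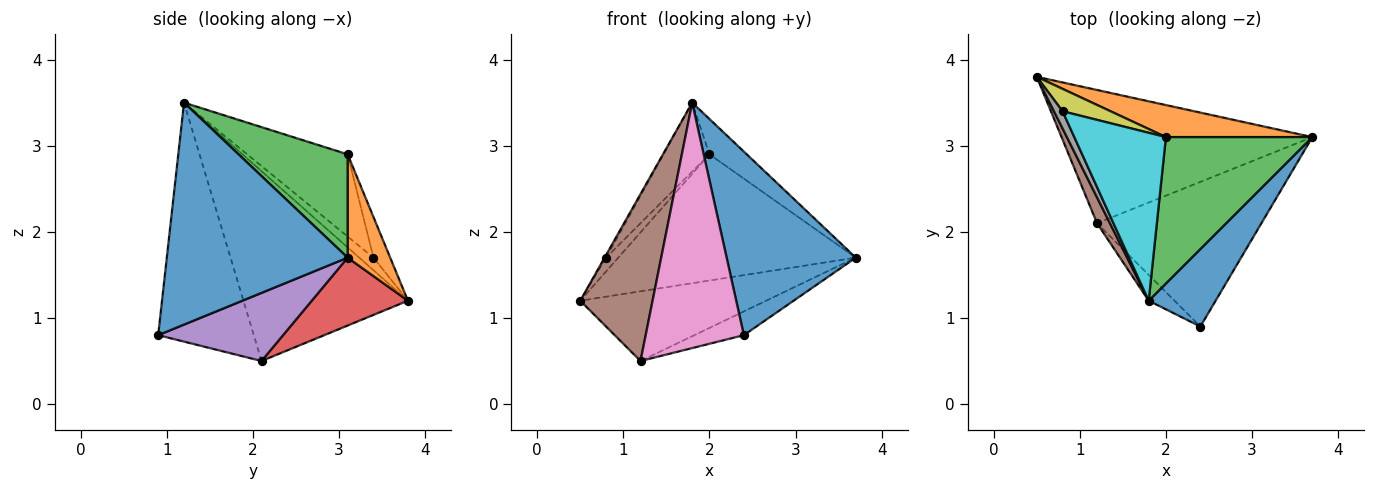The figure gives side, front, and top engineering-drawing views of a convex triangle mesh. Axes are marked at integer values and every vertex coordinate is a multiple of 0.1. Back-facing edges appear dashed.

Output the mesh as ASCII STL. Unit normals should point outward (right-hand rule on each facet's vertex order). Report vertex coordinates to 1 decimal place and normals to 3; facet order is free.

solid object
 facet normal 0.790 -0.564 0.238
  outer loop
   vertex 1.8 1.2 3.5
   vertex 2.4 0.9 0.8
   vertex 3.7 3.1 1.7
  endloop
 endfacet
 facet normal 0.171 0.955 0.242
  outer loop
   vertex 2.0 3.1 2.9
   vertex 3.7 3.1 1.7
   vertex 0.5 3.8 1.2
  endloop
 endfacet
 facet normal 0.566 0.194 0.802
  outer loop
   vertex 2.0 3.1 2.9
   vertex 1.8 1.2 3.5
   vertex 3.7 3.1 1.7
  endloop
 endfacet
 facet normal 0.233 0.451 -0.862
  outer loop
   vertex 1.2 2.1 0.5
   vertex 0.5 3.8 1.2
   vertex 3.7 3.1 1.7
  endloop
 endfacet
 facet normal 0.378 0.150 -0.913
  outer loop
   vertex 1.2 2.1 0.5
   vertex 3.7 3.1 1.7
   vertex 2.4 0.9 0.8
  endloop
 endfacet
 facet normal -0.914 -0.402 0.062
  outer loop
   vertex 1.2 2.1 0.5
   vertex 1.8 1.2 3.5
   vertex 0.5 3.8 1.2
  endloop
 endfacet
 facet normal -0.696 -0.714 -0.075
  outer loop
   vertex 1.2 2.1 0.5
   vertex 2.4 0.9 0.8
   vertex 1.8 1.2 3.5
  endloop
 endfacet
 facet normal -0.822 0.087 0.563
  outer loop
   vertex 0.8 3.4 1.7
   vertex 0.5 3.8 1.2
   vertex 1.8 1.2 3.5
  endloop
 endfacet
 facet normal -0.585 0.425 0.691
  outer loop
   vertex 0.8 3.4 1.7
   vertex 2.0 3.1 2.9
   vertex 0.5 3.8 1.2
  endloop
 endfacet
 facet normal -0.639 0.292 0.712
  outer loop
   vertex 0.8 3.4 1.7
   vertex 1.8 1.2 3.5
   vertex 2.0 3.1 2.9
  endloop
 endfacet
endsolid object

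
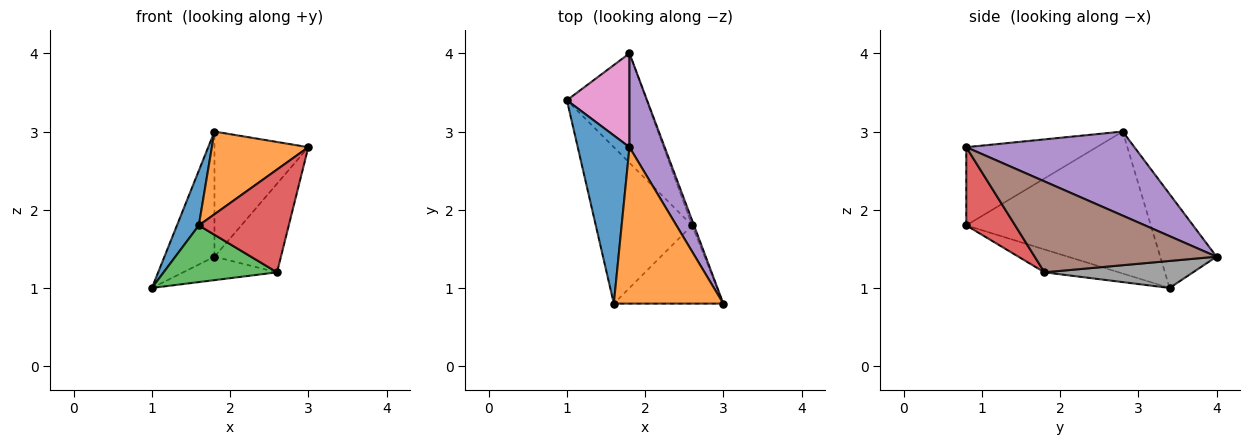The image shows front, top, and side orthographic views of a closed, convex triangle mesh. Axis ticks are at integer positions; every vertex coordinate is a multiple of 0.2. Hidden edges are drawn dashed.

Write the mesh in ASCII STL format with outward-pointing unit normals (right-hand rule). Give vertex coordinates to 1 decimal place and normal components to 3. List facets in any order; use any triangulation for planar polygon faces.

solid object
 facet normal -0.934 -0.111 0.340
  outer loop
   vertex 1.8 2.8 3.0
   vertex 1.0 3.4 1.0
   vertex 1.6 0.8 1.8
  endloop
 endfacet
 facet normal -0.534 -0.395 0.748
  outer loop
   vertex 1.8 2.8 3.0
   vertex 1.6 0.8 1.8
   vertex 3.0 0.8 2.8
  endloop
 endfacet
 facet normal -0.218 -0.333 -0.918
  outer loop
   vertex 2.6 1.8 1.2
   vertex 1.6 0.8 1.8
   vertex 1.0 3.4 1.0
  endloop
 endfacet
 facet normal 0.397 -0.730 -0.556
  outer loop
   vertex 2.6 1.8 1.2
   vertex 3.0 0.8 2.8
   vertex 1.6 0.8 1.8
  endloop
 endfacet
 facet normal 0.820 0.458 0.343
  outer loop
   vertex 1.8 4.0 1.4
   vertex 1.8 2.8 3.0
   vertex 3.0 0.8 2.8
  endloop
 endfacet
 facet normal 0.939 0.343 -0.020
  outer loop
   vertex 1.8 4.0 1.4
   vertex 3.0 0.8 2.8
   vertex 2.6 1.8 1.2
  endloop
 endfacet
 facet normal -0.669 0.595 0.446
  outer loop
   vertex 1.8 4.0 1.4
   vertex 1.0 3.4 1.0
   vertex 1.8 2.8 3.0
  endloop
 endfacet
 facet normal 0.315 0.199 -0.928
  outer loop
   vertex 1.8 4.0 1.4
   vertex 2.6 1.8 1.2
   vertex 1.0 3.4 1.0
  endloop
 endfacet
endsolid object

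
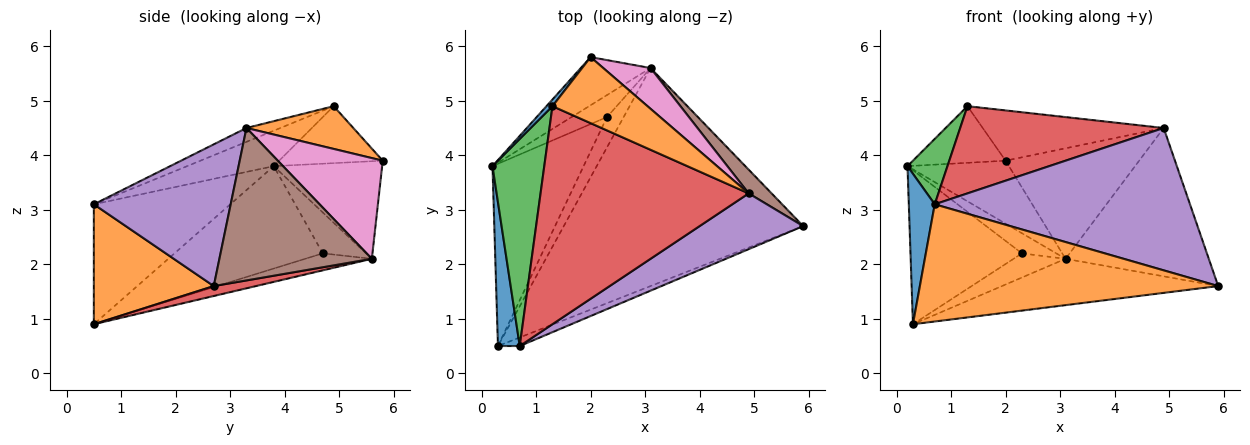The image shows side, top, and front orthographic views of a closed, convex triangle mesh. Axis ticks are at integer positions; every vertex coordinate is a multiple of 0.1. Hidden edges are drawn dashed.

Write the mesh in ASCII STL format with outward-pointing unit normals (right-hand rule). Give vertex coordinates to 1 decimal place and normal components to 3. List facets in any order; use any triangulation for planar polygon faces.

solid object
 facet normal -0.967 -0.184 0.176
  outer loop
   vertex 0.7 0.5 3.1
   vertex 0.2 3.8 3.8
   vertex 0.3 0.5 0.9
  endloop
 endfacet
 facet normal 0.372 -0.926 -0.068
  outer loop
   vertex 0.7 0.5 3.1
   vertex 0.3 0.5 0.9
   vertex 5.9 2.7 1.6
  endloop
 endfacet
 facet normal -0.647 0.606 -0.463
  outer loop
   vertex 3.1 5.6 2.1
   vertex 0.2 3.8 3.8
   vertex 2.0 5.8 3.9
  endloop
 endfacet
 facet normal 0.041 0.208 -0.977
  outer loop
   vertex 3.1 5.6 2.1
   vertex 5.9 2.7 1.6
   vertex 0.3 0.5 0.9
  endloop
 endfacet
 facet normal 0.447 -0.833 0.326
  outer loop
   vertex 4.9 3.3 4.5
   vertex 0.7 0.5 3.1
   vertex 5.9 2.7 1.6
  endloop
 endfacet
 facet normal 0.724 0.681 0.109
  outer loop
   vertex 4.9 3.3 4.5
   vertex 5.9 2.7 1.6
   vertex 3.1 5.6 2.1
  endloop
 endfacet
 facet normal 0.593 0.755 0.279
  outer loop
   vertex 4.9 3.3 4.5
   vertex 3.1 5.6 2.1
   vertex 2.0 5.8 3.9
  endloop
 endfacet
 facet normal -0.651 0.490 -0.580
  outer loop
   vertex 2.3 4.7 2.2
   vertex 0.3 0.5 0.9
   vertex 0.2 3.8 3.8
  endloop
 endfacet
 facet normal -0.648 0.514 -0.562
  outer loop
   vertex 2.3 4.7 2.2
   vertex 0.2 3.8 3.8
   vertex 3.1 5.6 2.1
  endloop
 endfacet
 facet normal -0.624 0.486 -0.612
  outer loop
   vertex 2.3 4.7 2.2
   vertex 3.1 5.6 2.1
   vertex 0.3 0.5 0.9
  endloop
 endfacet
 facet normal -0.743 0.665 0.078
  outer loop
   vertex 1.3 4.9 4.9
   vertex 2.0 5.8 3.9
   vertex 0.2 3.8 3.8
  endloop
 endfacet
 facet normal 0.337 0.570 0.749
  outer loop
   vertex 1.3 4.9 4.9
   vertex 4.9 3.3 4.5
   vertex 2.0 5.8 3.9
  endloop
 endfacet
 facet normal -0.546 -0.252 0.799
  outer loop
   vertex 1.3 4.9 4.9
   vertex 0.2 3.8 3.8
   vertex 0.7 0.5 3.1
  endloop
 endfacet
 facet normal -0.062 -0.371 0.927
  outer loop
   vertex 1.3 4.9 4.9
   vertex 0.7 0.5 3.1
   vertex 4.9 3.3 4.5
  endloop
 endfacet
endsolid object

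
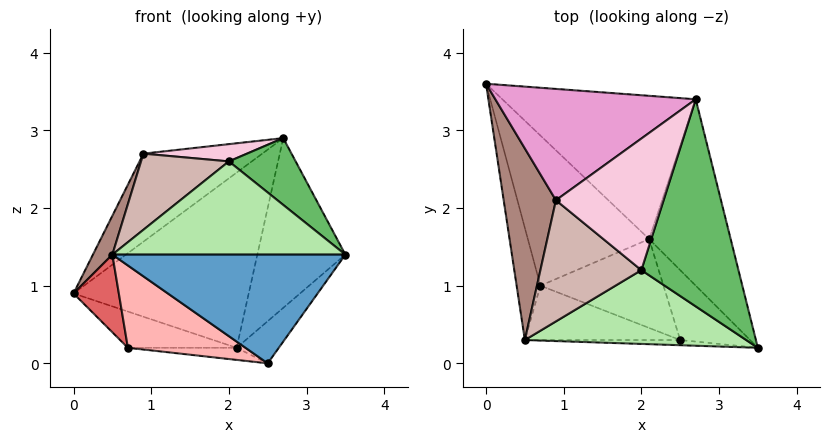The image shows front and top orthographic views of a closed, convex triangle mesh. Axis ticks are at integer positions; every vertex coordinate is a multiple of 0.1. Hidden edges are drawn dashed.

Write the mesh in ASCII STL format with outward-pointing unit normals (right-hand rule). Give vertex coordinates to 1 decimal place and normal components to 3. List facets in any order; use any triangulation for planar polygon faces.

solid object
 facet normal -0.033 -0.998 -0.048
  outer loop
   vertex 0.5 0.3 1.4
   vertex 2.5 0.3 0.0
   vertex 3.5 0.2 1.4
  endloop
 endfacet
 facet normal 0.466 0.685 -0.560
  outer loop
   vertex 2.1 1.6 0.2
   vertex 0.0 3.6 0.9
   vertex 2.7 3.4 2.9
  endloop
 endfacet
 facet normal 0.794 0.409 -0.449
  outer loop
   vertex 2.1 1.6 0.2
   vertex 2.7 3.4 2.9
   vertex 3.5 0.2 1.4
  endloop
 endfacet
 facet normal 0.781 0.323 -0.535
  outer loop
   vertex 2.1 1.6 0.2
   vertex 3.5 0.2 1.4
   vertex 2.5 0.3 0.0
  endloop
 endfacet
 facet normal 0.486 -0.268 0.832
  outer loop
   vertex 2.0 1.2 2.6
   vertex 3.5 0.2 1.4
   vertex 2.7 3.4 2.9
  endloop
 endfacet
 facet normal -0.026 -0.784 0.620
  outer loop
   vertex 2.0 1.2 2.6
   vertex 0.5 0.3 1.4
   vertex 3.5 0.2 1.4
  endloop
 endfacet
 facet normal -0.947 -0.184 -0.265
  outer loop
   vertex 0.7 1.0 0.2
   vertex 0.5 0.3 1.4
   vertex 0.0 3.6 0.9
  endloop
 endfacet
 facet normal -0.360 -0.779 -0.514
  outer loop
   vertex 0.7 1.0 0.2
   vertex 2.5 0.3 0.0
   vertex 0.5 0.3 1.4
  endloop
 endfacet
 facet normal -0.100 0.233 -0.967
  outer loop
   vertex 0.7 1.0 0.2
   vertex 0.0 3.6 0.9
   vertex 2.1 1.6 0.2
  endloop
 endfacet
 facet normal -0.058 0.134 -0.989
  outer loop
   vertex 0.7 1.0 0.2
   vertex 2.1 1.6 0.2
   vertex 2.5 0.3 0.0
  endloop
 endfacet
 facet normal -0.917 -0.079 0.392
  outer loop
   vertex 0.9 2.1 2.7
   vertex 0.0 3.6 0.9
   vertex 0.5 0.3 1.4
  endloop
 endfacet
 facet normal -0.337 -0.501 0.797
  outer loop
   vertex 0.9 2.1 2.7
   vertex 0.5 0.3 1.4
   vertex 2.0 1.2 2.6
  endloop
 endfacet
 facet normal -0.472 0.547 0.692
  outer loop
   vertex 0.9 2.1 2.7
   vertex 2.7 3.4 2.9
   vertex 0.0 3.6 0.9
  endloop
 endfacet
 facet normal -0.016 -0.130 0.991
  outer loop
   vertex 0.9 2.1 2.7
   vertex 2.0 1.2 2.6
   vertex 2.7 3.4 2.9
  endloop
 endfacet
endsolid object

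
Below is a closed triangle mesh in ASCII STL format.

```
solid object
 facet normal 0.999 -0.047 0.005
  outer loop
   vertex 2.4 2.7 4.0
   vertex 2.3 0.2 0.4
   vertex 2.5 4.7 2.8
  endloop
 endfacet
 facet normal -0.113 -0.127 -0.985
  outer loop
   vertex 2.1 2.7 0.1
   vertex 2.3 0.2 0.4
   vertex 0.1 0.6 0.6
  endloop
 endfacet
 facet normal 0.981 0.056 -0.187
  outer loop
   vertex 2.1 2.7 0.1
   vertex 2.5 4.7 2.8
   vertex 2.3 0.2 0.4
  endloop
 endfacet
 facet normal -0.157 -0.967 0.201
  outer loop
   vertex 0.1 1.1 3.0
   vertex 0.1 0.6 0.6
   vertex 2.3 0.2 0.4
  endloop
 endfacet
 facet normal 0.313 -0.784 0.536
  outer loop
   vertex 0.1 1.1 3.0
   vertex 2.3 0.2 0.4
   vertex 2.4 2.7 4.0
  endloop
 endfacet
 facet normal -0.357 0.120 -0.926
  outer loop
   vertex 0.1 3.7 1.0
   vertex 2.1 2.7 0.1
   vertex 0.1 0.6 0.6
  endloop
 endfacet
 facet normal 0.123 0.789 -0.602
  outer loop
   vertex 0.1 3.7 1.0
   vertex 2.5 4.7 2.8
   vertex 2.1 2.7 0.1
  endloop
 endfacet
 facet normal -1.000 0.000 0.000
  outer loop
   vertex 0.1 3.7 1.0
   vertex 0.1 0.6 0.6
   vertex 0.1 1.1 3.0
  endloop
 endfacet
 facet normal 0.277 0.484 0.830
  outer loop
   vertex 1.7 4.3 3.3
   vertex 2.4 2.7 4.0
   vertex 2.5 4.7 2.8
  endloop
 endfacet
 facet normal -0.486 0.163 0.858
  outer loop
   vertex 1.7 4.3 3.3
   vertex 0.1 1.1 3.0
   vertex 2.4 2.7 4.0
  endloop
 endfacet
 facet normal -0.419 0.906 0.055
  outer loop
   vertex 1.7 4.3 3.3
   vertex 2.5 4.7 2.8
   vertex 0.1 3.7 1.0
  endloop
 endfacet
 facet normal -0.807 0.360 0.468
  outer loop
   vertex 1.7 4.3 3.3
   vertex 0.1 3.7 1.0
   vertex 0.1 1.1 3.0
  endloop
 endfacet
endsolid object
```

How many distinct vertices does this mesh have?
8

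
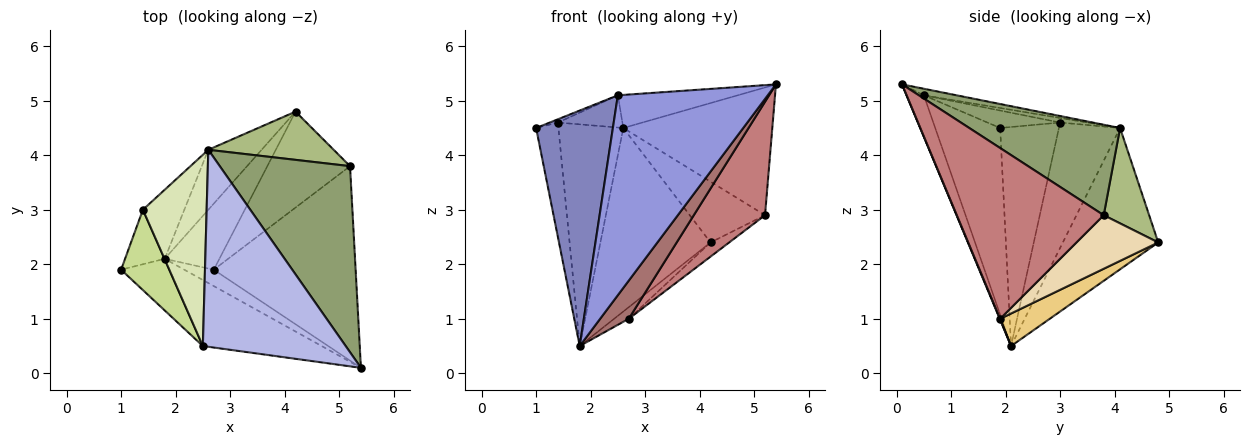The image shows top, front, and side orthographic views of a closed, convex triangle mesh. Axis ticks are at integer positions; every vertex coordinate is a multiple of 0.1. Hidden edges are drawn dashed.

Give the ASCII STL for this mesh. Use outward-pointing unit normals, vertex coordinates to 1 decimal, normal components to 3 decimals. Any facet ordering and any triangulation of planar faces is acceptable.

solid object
 facet normal -0.636 0.734 -0.240
  outer loop
   vertex 2.6 4.1 4.5
   vertex 4.2 4.8 2.4
   vertex 1.8 2.1 0.5
  endloop
 endfacet
 facet normal -0.637 -0.753 -0.165
  outer loop
   vertex 2.5 0.5 5.1
   vertex 1.0 1.9 4.5
   vertex 1.8 2.1 0.5
  endloop
 endfacet
 facet normal -0.109 -0.944 -0.312
  outer loop
   vertex 2.5 0.5 5.1
   vertex 1.8 2.1 0.5
   vertex 5.4 0.1 5.3
  endloop
 endfacet
 facet normal -0.045 0.165 0.985
  outer loop
   vertex 2.5 0.5 5.1
   vertex 5.4 0.1 5.3
   vertex 2.6 4.1 4.5
  endloop
 endfacet
 facet normal 0.497 0.491 0.716
  outer loop
   vertex 5.2 3.8 2.9
   vertex 2.6 4.1 4.5
   vertex 5.4 0.1 5.3
  endloop
 endfacet
 facet normal 0.427 0.708 0.562
  outer loop
   vertex 5.2 3.8 2.9
   vertex 4.2 4.8 2.4
   vertex 2.6 4.1 4.5
  endloop
 endfacet
 facet normal -0.340 0.038 0.940
  outer loop
   vertex 1.4 3.0 4.6
   vertex 1.0 1.9 4.5
   vertex 2.5 0.5 5.1
  endloop
 endfacet
 facet normal -0.070 0.166 0.984
  outer loop
   vertex 1.4 3.0 4.6
   vertex 2.5 0.5 5.1
   vertex 2.6 4.1 4.5
  endloop
 endfacet
 facet normal -0.922 0.350 -0.167
  outer loop
   vertex 1.4 3.0 4.6
   vertex 1.8 2.1 0.5
   vertex 1.0 1.9 4.5
  endloop
 endfacet
 facet normal -0.669 0.710 -0.221
  outer loop
   vertex 1.4 3.0 4.6
   vertex 2.6 4.1 4.5
   vertex 1.8 2.1 0.5
  endloop
 endfacet
 facet normal 0.505 0.149 -0.850
  outer loop
   vertex 2.7 1.9 1.0
   vertex 1.8 2.1 0.5
   vertex 4.2 4.8 2.4
  endloop
 endfacet
 facet normal 0.540 0.123 -0.833
  outer loop
   vertex 2.7 1.9 1.0
   vertex 4.2 4.8 2.4
   vertex 5.2 3.8 2.9
  endloop
 endfacet
 facet normal 0.015 -0.919 -0.394
  outer loop
   vertex 2.7 1.9 1.0
   vertex 5.4 0.1 5.3
   vertex 1.8 2.1 0.5
  endloop
 endfacet
 facet normal 0.721 -0.349 -0.599
  outer loop
   vertex 2.7 1.9 1.0
   vertex 5.2 3.8 2.9
   vertex 5.4 0.1 5.3
  endloop
 endfacet
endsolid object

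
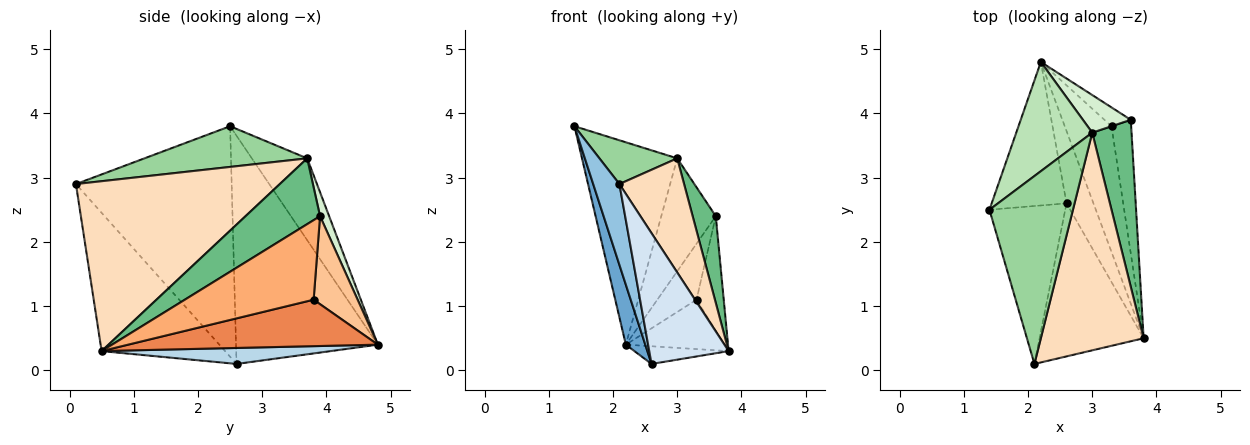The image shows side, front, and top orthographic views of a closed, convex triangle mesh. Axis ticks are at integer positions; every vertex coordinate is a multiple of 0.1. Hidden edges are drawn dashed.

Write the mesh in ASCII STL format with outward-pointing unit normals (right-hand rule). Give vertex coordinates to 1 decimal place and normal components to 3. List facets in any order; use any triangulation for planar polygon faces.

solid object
 facet normal -0.942 -0.129 -0.309
  outer loop
   vertex 2.6 2.6 0.1
   vertex 1.4 2.5 3.8
   vertex 2.2 4.8 0.4
  endloop
 endfacet
 facet normal -0.938 -0.158 -0.308
  outer loop
   vertex 2.6 2.6 0.1
   vertex 2.1 0.1 2.9
   vertex 1.4 2.5 3.8
  endloop
 endfacet
 facet normal 0.500 0.206 -0.841
  outer loop
   vertex 2.6 2.6 0.1
   vertex 2.2 4.8 0.4
   vertex 3.8 0.5 0.3
  endloop
 endfacet
 facet normal -0.711 -0.457 -0.535
  outer loop
   vertex 2.6 2.6 0.1
   vertex 3.8 0.5 0.3
   vertex 2.1 0.1 2.9
  endloop
 endfacet
 facet normal 0.679 0.269 -0.683
  outer loop
   vertex 3.3 3.8 1.1
   vertex 3.8 0.5 0.3
   vertex 2.2 4.8 0.4
  endloop
 endfacet
 facet normal 0.951 0.201 -0.235
  outer loop
   vertex 3.3 3.8 1.1
   vertex 3.6 3.9 2.4
   vertex 3.8 0.5 0.3
  endloop
 endfacet
 facet normal 0.729 0.649 -0.218
  outer loop
   vertex 3.3 3.8 1.1
   vertex 2.2 4.8 0.4
   vertex 3.6 3.9 2.4
  endloop
 endfacet
 facet normal 0.826 -0.262 0.500
  outer loop
   vertex 3.0 3.7 3.3
   vertex 2.1 0.1 2.9
   vertex 3.8 0.5 0.3
  endloop
 endfacet
 facet normal 0.829 -0.257 0.496
  outer loop
   vertex 3.0 3.7 3.3
   vertex 3.8 0.5 0.3
   vertex 3.6 3.9 2.4
  endloop
 endfacet
 facet normal 0.429 -0.205 0.880
  outer loop
   vertex 3.0 3.7 3.3
   vertex 1.4 2.5 3.8
   vertex 2.1 0.1 2.9
  endloop
 endfacet
 facet normal -0.455 0.783 0.423
  outer loop
   vertex 3.0 3.7 3.3
   vertex 2.2 4.8 0.4
   vertex 1.4 2.5 3.8
  endloop
 endfacet
 facet normal 0.156 0.937 0.312
  outer loop
   vertex 3.0 3.7 3.3
   vertex 3.6 3.9 2.4
   vertex 2.2 4.8 0.4
  endloop
 endfacet
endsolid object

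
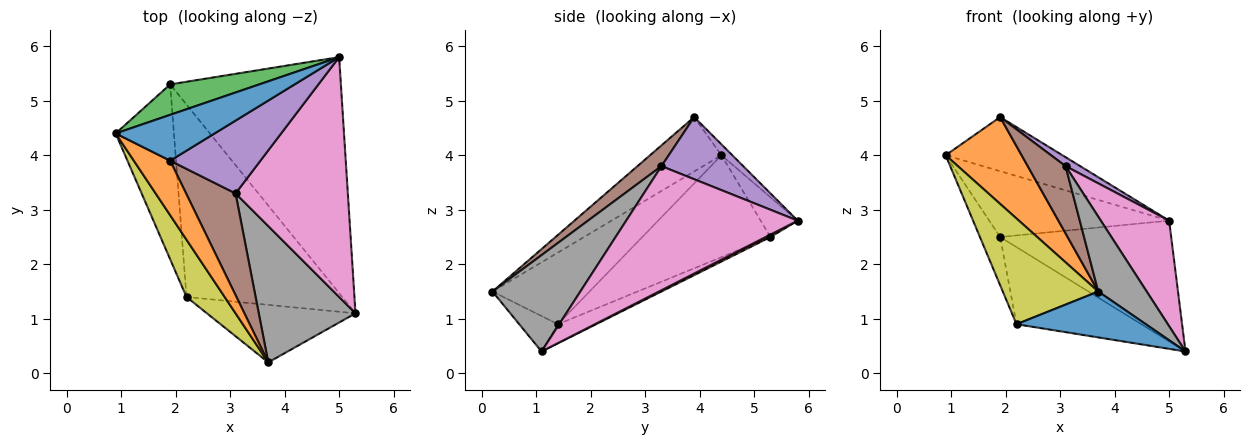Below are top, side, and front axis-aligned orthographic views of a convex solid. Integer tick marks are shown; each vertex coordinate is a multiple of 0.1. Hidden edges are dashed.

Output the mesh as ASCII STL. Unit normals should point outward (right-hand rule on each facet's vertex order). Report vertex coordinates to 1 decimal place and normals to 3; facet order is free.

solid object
 facet normal -0.071 0.761 0.645
  outer loop
   vertex 1.9 3.9 4.7
   vertex 5.0 5.8 2.8
   vertex 0.9 4.4 4.0
  endloop
 endfacet
 facet normal -0.623 -0.663 0.416
  outer loop
   vertex 3.7 0.2 1.5
   vertex 1.9 3.9 4.7
   vertex 0.9 4.4 4.0
  endloop
 endfacet
 facet normal -0.184 0.892 0.413
  outer loop
   vertex 1.9 5.3 2.5
   vertex 0.9 4.4 4.0
   vertex 5.0 5.8 2.8
  endloop
 endfacet
 facet normal 0.013 0.455 -0.890
  outer loop
   vertex 1.9 5.3 2.5
   vertex 5.0 5.8 2.8
   vertex 5.3 1.1 0.4
  endloop
 endfacet
 facet normal 0.564 -0.101 0.819
  outer loop
   vertex 3.1 3.3 3.8
   vertex 5.0 5.8 2.8
   vertex 1.9 3.9 4.7
  endloop
 endfacet
 facet normal 0.330 -0.520 0.787
  outer loop
   vertex 3.1 3.3 3.8
   vertex 1.9 3.9 4.7
   vertex 3.7 0.2 1.5
  endloop
 endfacet
 facet normal 0.711 -0.283 0.643
  outer loop
   vertex 3.1 3.3 3.8
   vertex 5.3 1.1 0.4
   vertex 5.0 5.8 2.8
  endloop
 endfacet
 facet normal 0.658 -0.363 0.660
  outer loop
   vertex 3.1 3.3 3.8
   vertex 3.7 0.2 1.5
   vertex 5.3 1.1 0.4
  endloop
 endfacet
 facet normal -0.666 -0.656 0.355
  outer loop
   vertex 2.2 1.4 0.9
   vertex 3.7 0.2 1.5
   vertex 0.9 4.4 4.0
  endloop
 endfacet
 facet normal -0.860 0.136 -0.492
  outer loop
   vertex 2.2 1.4 0.9
   vertex 0.9 4.4 4.0
   vertex 1.9 5.3 2.5
  endloop
 endfacet
 facet normal -0.183 -0.613 -0.768
  outer loop
   vertex 2.2 1.4 0.9
   vertex 5.3 1.1 0.4
   vertex 3.7 0.2 1.5
  endloop
 endfacet
 facet normal -0.113 0.370 -0.922
  outer loop
   vertex 2.2 1.4 0.9
   vertex 1.9 5.3 2.5
   vertex 5.3 1.1 0.4
  endloop
 endfacet
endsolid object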